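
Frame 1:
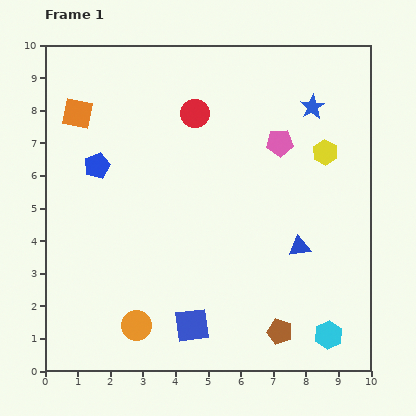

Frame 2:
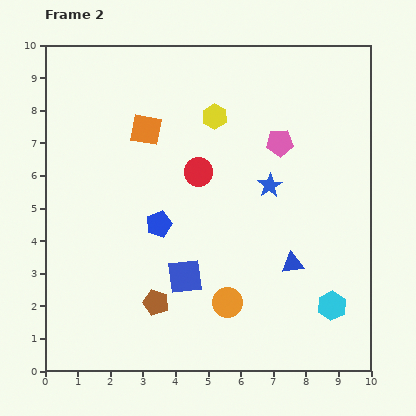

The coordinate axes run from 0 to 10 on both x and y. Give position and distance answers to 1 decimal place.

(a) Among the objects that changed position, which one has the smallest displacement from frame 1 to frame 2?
the blue triangle

(moved 0.5)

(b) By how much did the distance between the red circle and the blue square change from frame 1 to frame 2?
-3.3

Distance in frame 1: 6.5. Distance in frame 2: 3.2.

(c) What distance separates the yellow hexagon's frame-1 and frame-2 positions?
3.6

The yellow hexagon moved from (8.6, 6.7) to (5.2, 7.8), a distance of √(3.4² + 1.1²) ≈ 3.6.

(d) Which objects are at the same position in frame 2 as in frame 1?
the pink pentagon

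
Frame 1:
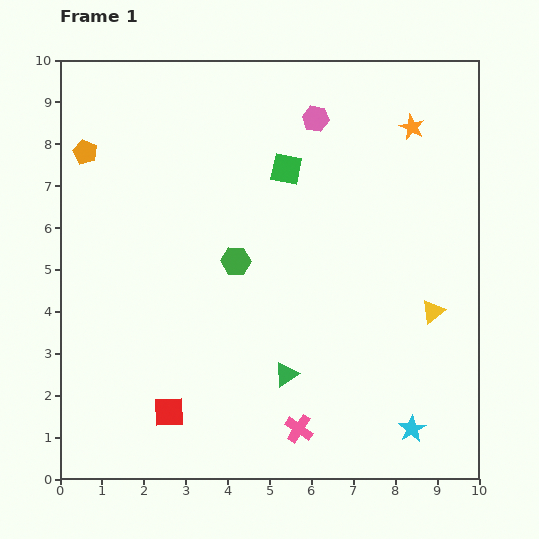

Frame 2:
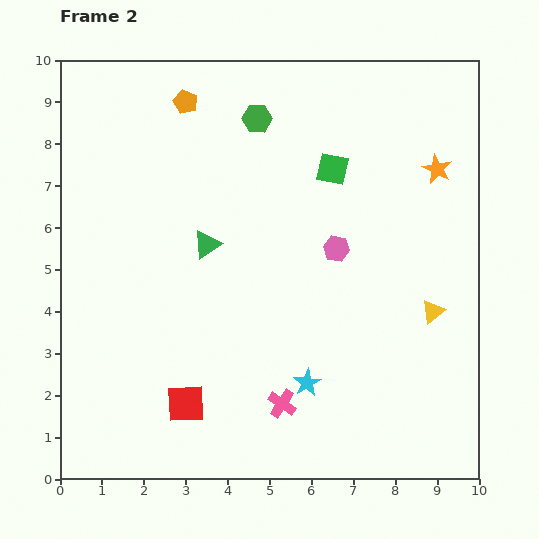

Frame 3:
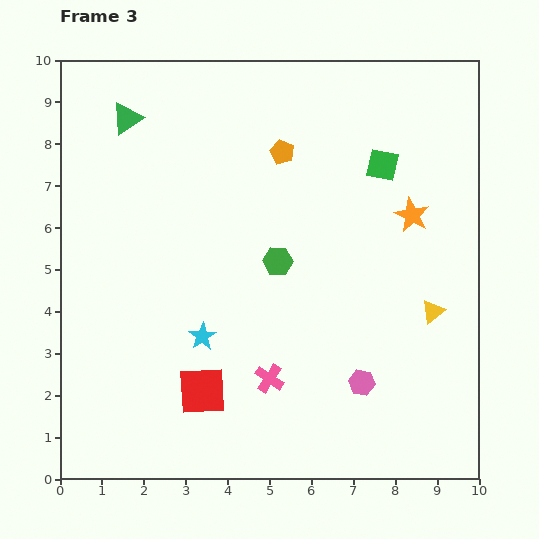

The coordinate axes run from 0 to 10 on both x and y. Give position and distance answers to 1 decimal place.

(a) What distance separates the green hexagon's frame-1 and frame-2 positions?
3.4

The green hexagon moved from (4.2, 5.2) to (4.7, 8.6), a distance of √(0.5² + 3.4²) ≈ 3.4.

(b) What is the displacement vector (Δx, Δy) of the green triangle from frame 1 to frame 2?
(-1.9, 3.1)

The green triangle was at (5.4, 2.5) in frame 1 and (3.5, 5.6) in frame 2.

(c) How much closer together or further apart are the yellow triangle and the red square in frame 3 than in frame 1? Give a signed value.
-0.9

Distance in frame 1: 6.7. Distance in frame 3: 5.8.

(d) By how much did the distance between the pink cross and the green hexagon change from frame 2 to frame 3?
-4.0

Distance in frame 2: 6.8. Distance in frame 3: 2.8.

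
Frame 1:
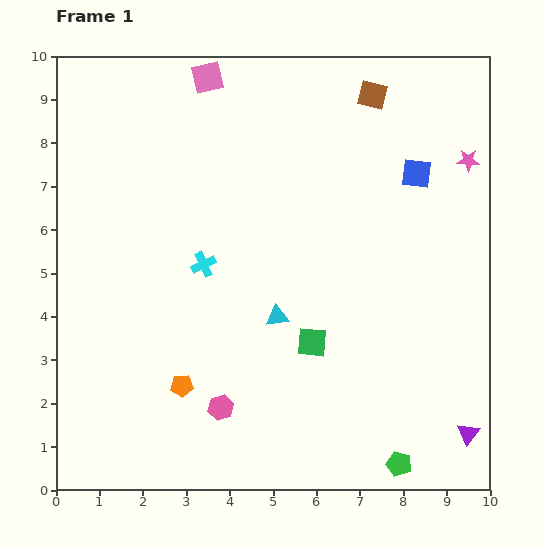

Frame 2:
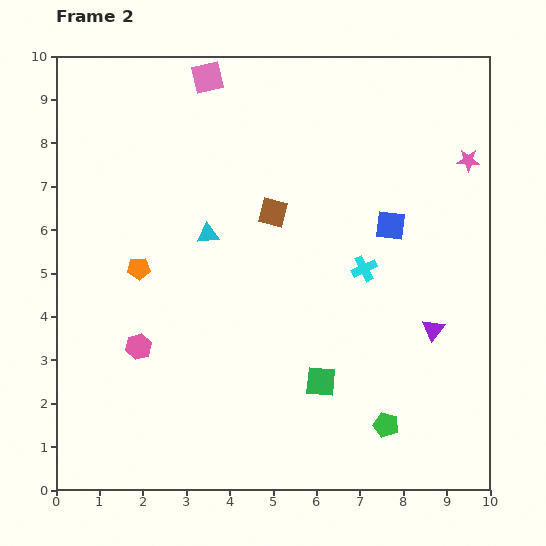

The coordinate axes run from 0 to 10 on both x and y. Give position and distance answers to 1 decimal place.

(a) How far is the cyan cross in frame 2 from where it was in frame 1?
3.7

The cyan cross moved from (3.4, 5.2) to (7.1, 5.1), a distance of √(3.7² + 0.1²) ≈ 3.7.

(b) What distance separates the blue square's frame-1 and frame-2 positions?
1.3

The blue square moved from (8.3, 7.3) to (7.7, 6.1), a distance of √(0.6² + 1.2²) ≈ 1.3.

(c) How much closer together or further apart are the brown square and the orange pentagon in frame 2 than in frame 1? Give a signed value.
-4.6

Distance in frame 1: 8.0. Distance in frame 2: 3.4.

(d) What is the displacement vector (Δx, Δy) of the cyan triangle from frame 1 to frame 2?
(-1.6, 1.9)

The cyan triangle was at (5.1, 4.0) in frame 1 and (3.5, 5.9) in frame 2.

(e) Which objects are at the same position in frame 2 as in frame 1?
the pink star, the pink square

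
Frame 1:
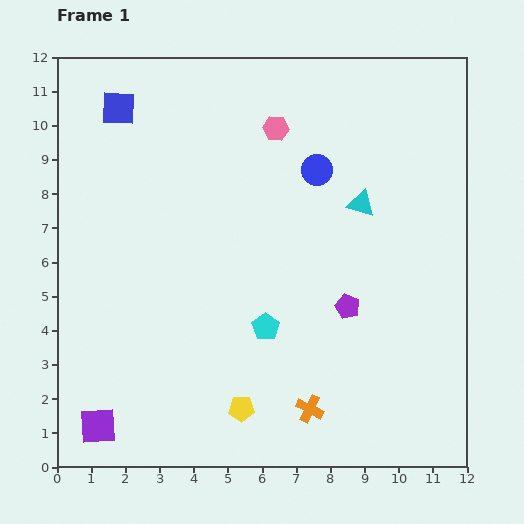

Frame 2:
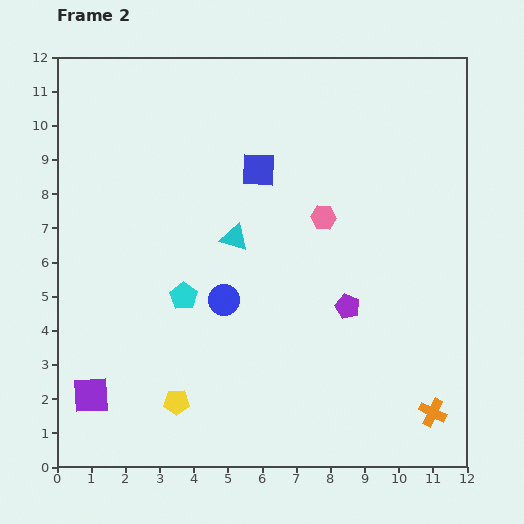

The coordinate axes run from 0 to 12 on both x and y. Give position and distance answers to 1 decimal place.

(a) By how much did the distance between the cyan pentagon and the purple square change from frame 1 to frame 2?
-1.7

Distance in frame 1: 5.7. Distance in frame 2: 4.0.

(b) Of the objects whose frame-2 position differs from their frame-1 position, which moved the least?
the purple square

(moved 0.9)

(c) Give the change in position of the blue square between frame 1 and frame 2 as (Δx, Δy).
(4.1, -1.8)

The blue square was at (1.8, 10.5) in frame 1 and (5.9, 8.7) in frame 2.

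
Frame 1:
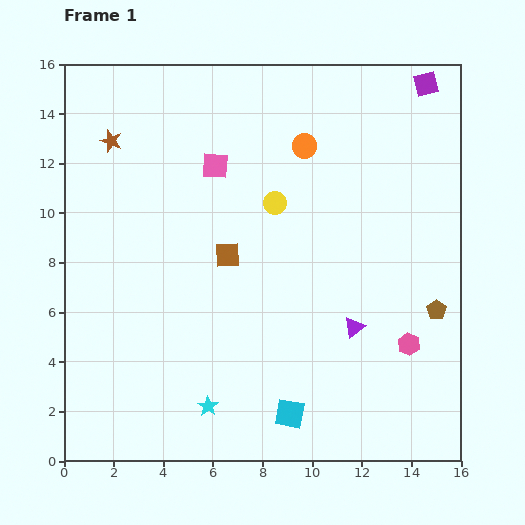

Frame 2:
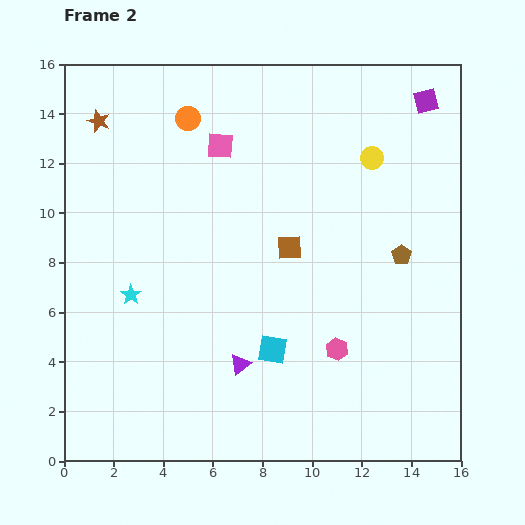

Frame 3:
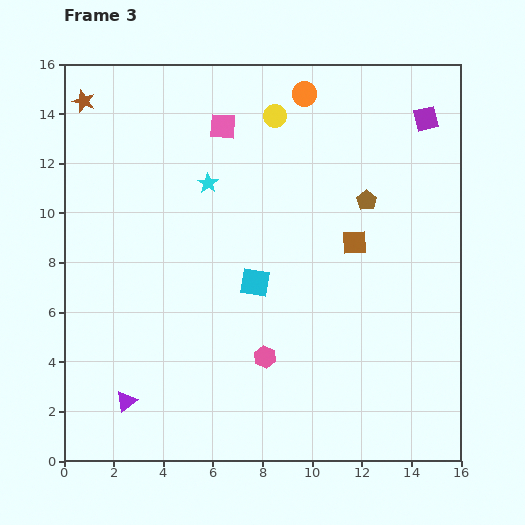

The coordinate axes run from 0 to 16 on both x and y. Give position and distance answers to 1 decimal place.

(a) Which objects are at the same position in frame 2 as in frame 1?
none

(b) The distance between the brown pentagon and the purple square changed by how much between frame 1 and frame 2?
-2.8

Distance in frame 1: 9.1. Distance in frame 2: 6.3.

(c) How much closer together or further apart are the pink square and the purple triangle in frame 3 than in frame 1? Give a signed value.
+3.2

Distance in frame 1: 8.6. Distance in frame 3: 11.8.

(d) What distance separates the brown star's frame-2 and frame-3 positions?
1.0

The brown star moved from (1.4, 13.7) to (0.8, 14.5), a distance of √(0.6² + 0.8²) ≈ 1.0.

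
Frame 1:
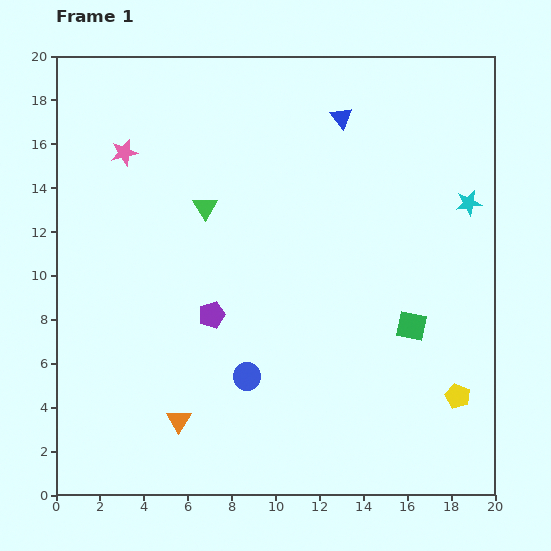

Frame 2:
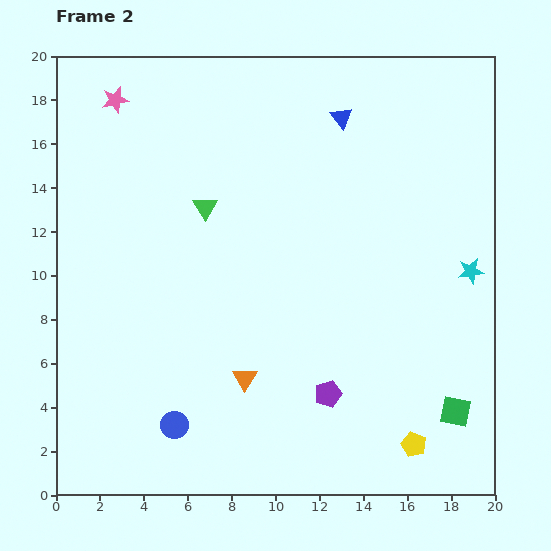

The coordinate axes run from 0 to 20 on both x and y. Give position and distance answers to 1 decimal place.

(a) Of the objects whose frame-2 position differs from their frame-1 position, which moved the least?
the pink star

(moved 2.4)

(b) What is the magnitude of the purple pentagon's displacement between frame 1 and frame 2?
6.4

The purple pentagon moved from (7.1, 8.2) to (12.4, 4.6), a distance of √(5.3² + 3.6²) ≈ 6.4.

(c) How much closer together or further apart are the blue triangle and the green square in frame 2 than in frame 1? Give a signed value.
+4.4

Distance in frame 1: 10.0. Distance in frame 2: 14.4.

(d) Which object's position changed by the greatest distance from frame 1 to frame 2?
the purple pentagon

(moved 6.4; next 4.4)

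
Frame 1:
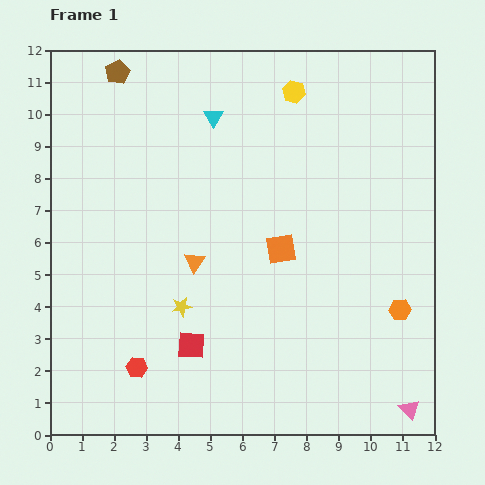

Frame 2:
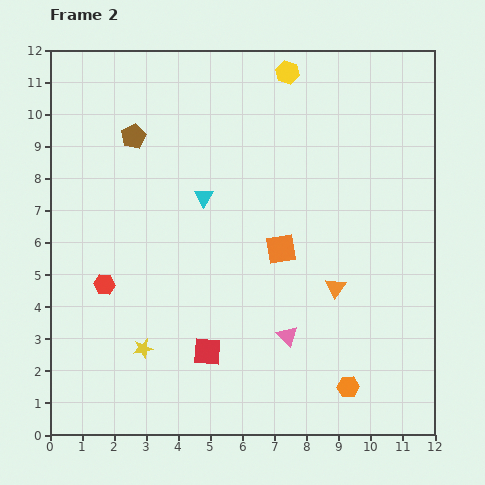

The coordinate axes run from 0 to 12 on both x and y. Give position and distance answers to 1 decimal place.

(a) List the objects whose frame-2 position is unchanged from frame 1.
the orange square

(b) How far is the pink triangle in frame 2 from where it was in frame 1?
4.4

The pink triangle moved from (11.2, 0.8) to (7.4, 3.1), a distance of √(3.8² + 2.3²) ≈ 4.4.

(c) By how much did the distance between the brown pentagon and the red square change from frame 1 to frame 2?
-1.7

Distance in frame 1: 8.8. Distance in frame 2: 7.1.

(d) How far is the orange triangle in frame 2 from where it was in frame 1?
4.5

The orange triangle moved from (4.5, 5.4) to (8.9, 4.6), a distance of √(4.4² + 0.8²) ≈ 4.5.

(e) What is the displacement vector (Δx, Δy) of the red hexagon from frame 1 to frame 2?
(-1.0, 2.6)

The red hexagon was at (2.7, 2.1) in frame 1 and (1.7, 4.7) in frame 2.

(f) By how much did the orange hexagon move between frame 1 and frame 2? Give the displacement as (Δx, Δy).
(-1.6, -2.4)

The orange hexagon was at (10.9, 3.9) in frame 1 and (9.3, 1.5) in frame 2.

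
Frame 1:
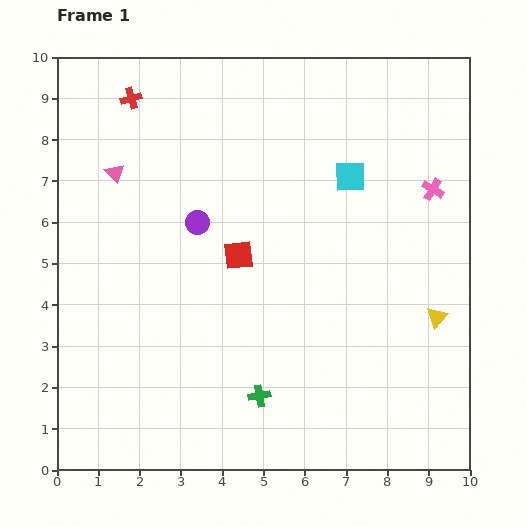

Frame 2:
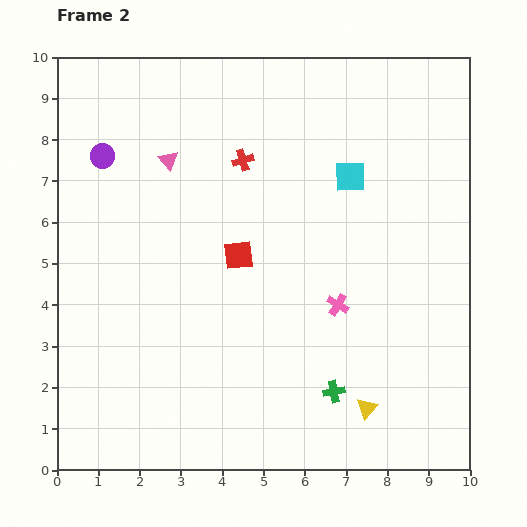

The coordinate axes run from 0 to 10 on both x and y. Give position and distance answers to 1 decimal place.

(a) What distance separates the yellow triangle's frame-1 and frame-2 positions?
2.8

The yellow triangle moved from (9.2, 3.7) to (7.5, 1.5), a distance of √(1.7² + 2.2²) ≈ 2.8.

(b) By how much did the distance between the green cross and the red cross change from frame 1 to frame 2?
-1.8

Distance in frame 1: 7.8. Distance in frame 2: 6.0.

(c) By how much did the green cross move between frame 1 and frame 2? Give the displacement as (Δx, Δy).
(1.8, 0.1)

The green cross was at (4.9, 1.8) in frame 1 and (6.7, 1.9) in frame 2.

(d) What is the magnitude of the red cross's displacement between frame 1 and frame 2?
3.1

The red cross moved from (1.8, 9.0) to (4.5, 7.5), a distance of √(2.7² + 1.5²) ≈ 3.1.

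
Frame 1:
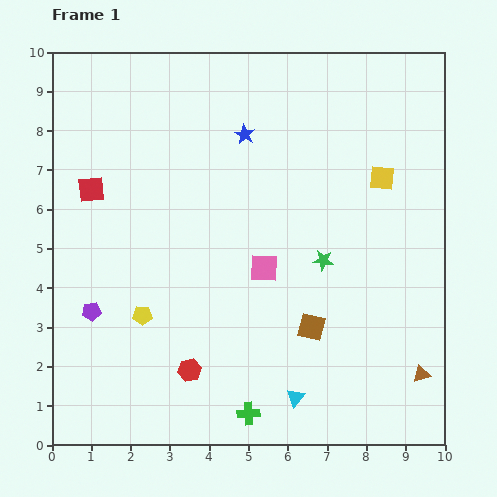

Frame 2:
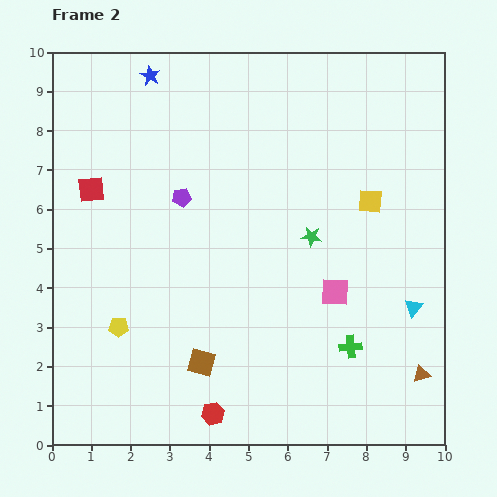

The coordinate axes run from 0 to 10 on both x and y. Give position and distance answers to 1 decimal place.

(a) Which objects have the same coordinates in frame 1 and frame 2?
the brown triangle, the red square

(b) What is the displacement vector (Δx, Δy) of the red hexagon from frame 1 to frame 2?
(0.6, -1.1)

The red hexagon was at (3.5, 1.9) in frame 1 and (4.1, 0.8) in frame 2.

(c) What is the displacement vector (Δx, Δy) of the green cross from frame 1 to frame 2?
(2.6, 1.7)

The green cross was at (5.0, 0.8) in frame 1 and (7.6, 2.5) in frame 2.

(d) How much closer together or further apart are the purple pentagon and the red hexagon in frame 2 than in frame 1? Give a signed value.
+2.7

Distance in frame 1: 2.9. Distance in frame 2: 5.6.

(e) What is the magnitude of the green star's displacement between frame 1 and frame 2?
0.7

The green star moved from (6.9, 4.7) to (6.6, 5.3), a distance of √(0.3² + 0.6²) ≈ 0.7.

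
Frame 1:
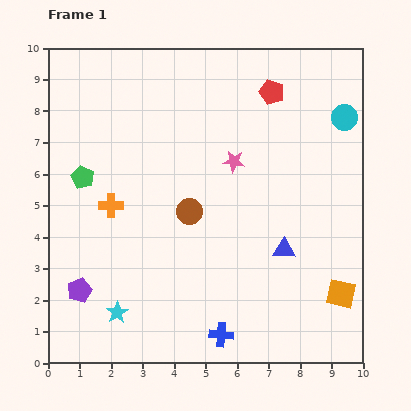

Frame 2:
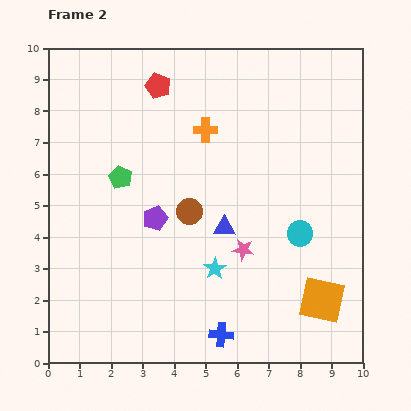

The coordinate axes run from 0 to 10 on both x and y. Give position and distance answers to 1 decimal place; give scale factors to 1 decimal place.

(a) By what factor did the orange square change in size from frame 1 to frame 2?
1.5×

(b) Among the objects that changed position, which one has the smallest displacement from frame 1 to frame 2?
the orange square

(moved 0.6)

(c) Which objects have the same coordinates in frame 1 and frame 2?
the blue cross, the brown circle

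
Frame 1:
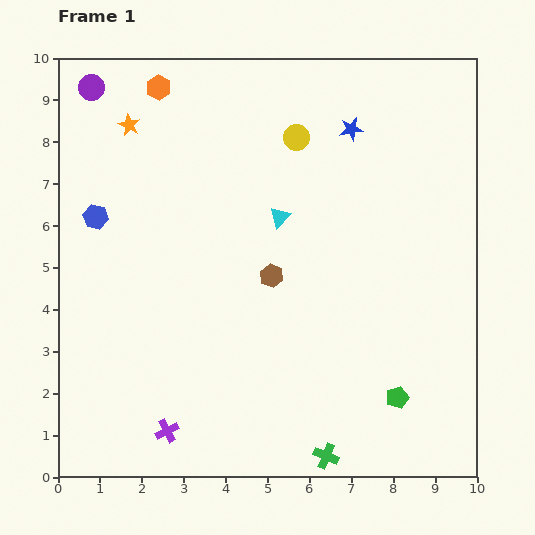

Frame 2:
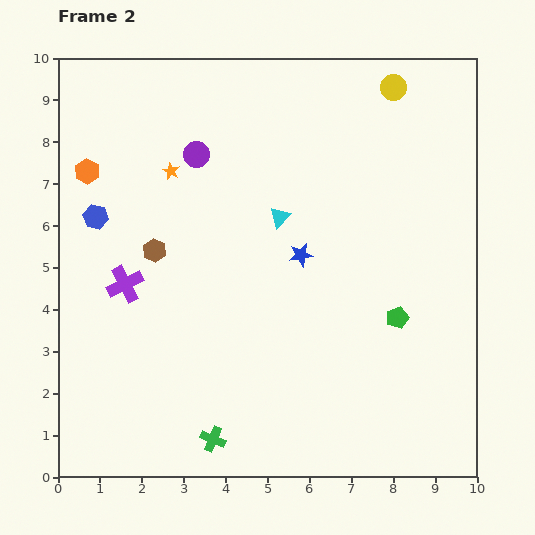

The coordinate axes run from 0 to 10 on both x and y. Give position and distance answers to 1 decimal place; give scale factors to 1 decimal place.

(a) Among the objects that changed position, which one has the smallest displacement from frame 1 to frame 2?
the orange star

(moved 1.5)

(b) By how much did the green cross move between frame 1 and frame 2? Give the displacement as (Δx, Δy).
(-2.7, 0.4)

The green cross was at (6.4, 0.5) in frame 1 and (3.7, 0.9) in frame 2.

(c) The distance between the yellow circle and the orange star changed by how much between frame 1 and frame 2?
+1.7

Distance in frame 1: 4.0. Distance in frame 2: 5.7.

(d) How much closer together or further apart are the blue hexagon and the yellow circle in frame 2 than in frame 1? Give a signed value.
+2.5

Distance in frame 1: 5.2. Distance in frame 2: 7.7.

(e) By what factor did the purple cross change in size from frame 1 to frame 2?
1.6×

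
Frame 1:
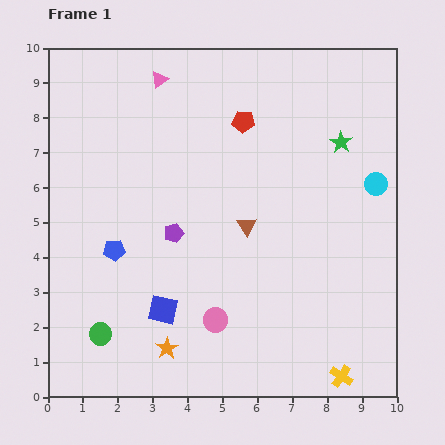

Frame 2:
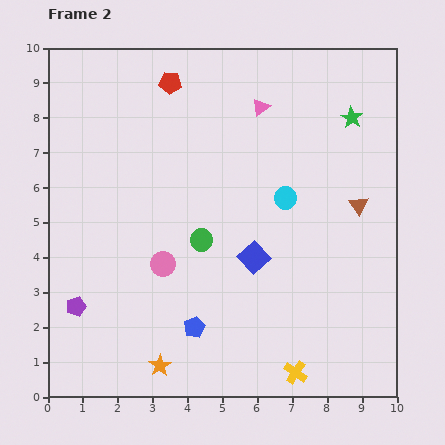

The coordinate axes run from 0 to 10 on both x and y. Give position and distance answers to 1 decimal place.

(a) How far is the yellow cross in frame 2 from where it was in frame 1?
1.3

The yellow cross moved from (8.4, 0.6) to (7.1, 0.7), a distance of √(1.3² + 0.1²) ≈ 1.3.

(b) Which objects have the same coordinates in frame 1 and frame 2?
none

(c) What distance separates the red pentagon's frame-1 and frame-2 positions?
2.4

The red pentagon moved from (5.6, 7.9) to (3.5, 9.0), a distance of √(2.1² + 1.1²) ≈ 2.4.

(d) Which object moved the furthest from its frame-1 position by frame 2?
the green circle

(moved 4.0; next 3.5)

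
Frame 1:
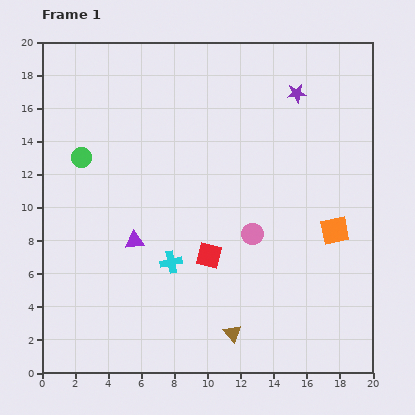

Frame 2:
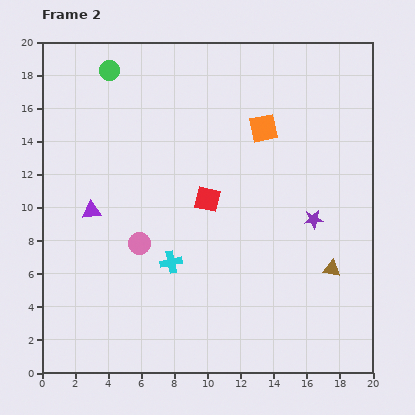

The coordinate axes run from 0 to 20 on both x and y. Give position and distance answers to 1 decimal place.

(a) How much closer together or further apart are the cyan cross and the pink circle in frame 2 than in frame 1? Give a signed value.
-3.0

Distance in frame 1: 5.2. Distance in frame 2: 2.2.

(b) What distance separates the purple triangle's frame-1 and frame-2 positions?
3.2

The purple triangle moved from (5.6, 8.0) to (3.0, 9.8), a distance of √(2.6² + 1.8²) ≈ 3.2.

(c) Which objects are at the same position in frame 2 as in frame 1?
the cyan cross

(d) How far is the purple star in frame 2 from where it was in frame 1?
7.7

The purple star moved from (15.4, 16.9) to (16.4, 9.3), a distance of √(1.0² + 7.6²) ≈ 7.7.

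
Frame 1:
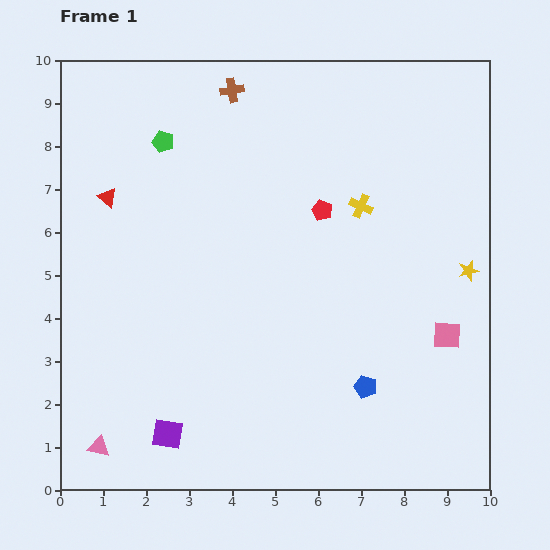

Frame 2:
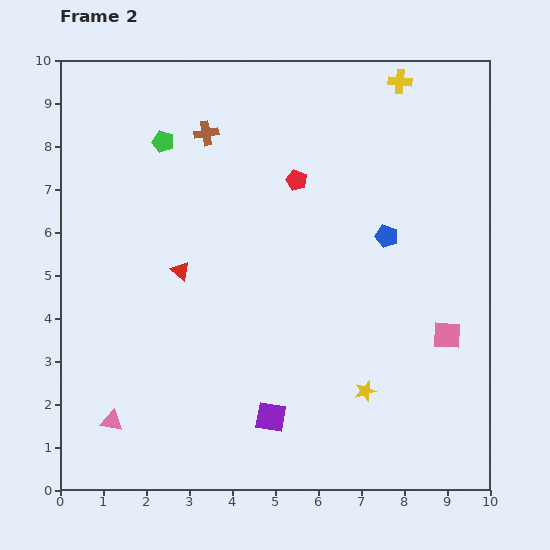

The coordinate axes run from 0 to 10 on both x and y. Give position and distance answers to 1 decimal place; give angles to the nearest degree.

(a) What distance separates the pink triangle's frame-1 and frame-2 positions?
0.7

The pink triangle moved from (0.9, 1.0) to (1.2, 1.6), a distance of √(0.3² + 0.6²) ≈ 0.7.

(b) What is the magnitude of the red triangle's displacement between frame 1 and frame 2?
2.4

The red triangle moved from (1.1, 6.8) to (2.8, 5.1), a distance of √(1.7² + 1.7²) ≈ 2.4.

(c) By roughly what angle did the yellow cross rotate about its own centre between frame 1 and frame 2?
19° counter-clockwise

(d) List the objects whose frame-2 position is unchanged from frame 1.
the green pentagon, the pink square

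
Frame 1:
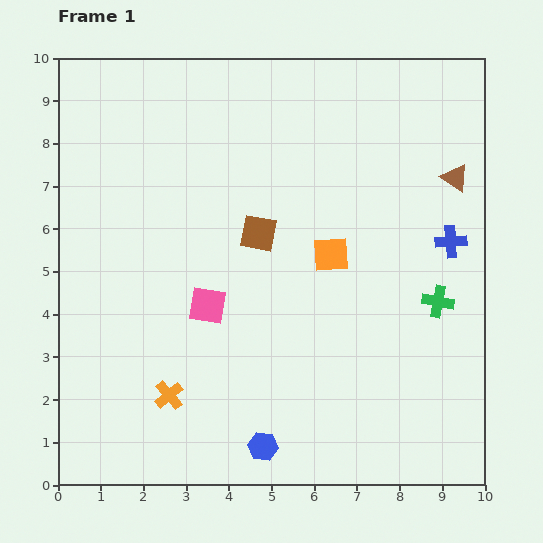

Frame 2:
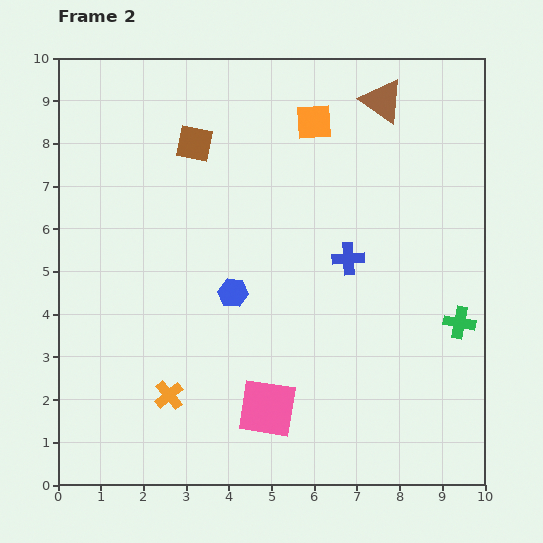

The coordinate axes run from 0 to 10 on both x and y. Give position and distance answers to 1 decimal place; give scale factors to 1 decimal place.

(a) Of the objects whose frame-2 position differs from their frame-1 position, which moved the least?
the green cross

(moved 0.7)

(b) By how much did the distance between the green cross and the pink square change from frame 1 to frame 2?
-0.5

Distance in frame 1: 5.4. Distance in frame 2: 4.9.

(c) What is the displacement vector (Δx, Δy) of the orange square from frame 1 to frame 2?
(-0.4, 3.1)

The orange square was at (6.4, 5.4) in frame 1 and (6.0, 8.5) in frame 2.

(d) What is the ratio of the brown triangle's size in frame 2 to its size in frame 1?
1.6×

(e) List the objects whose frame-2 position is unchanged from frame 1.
the orange cross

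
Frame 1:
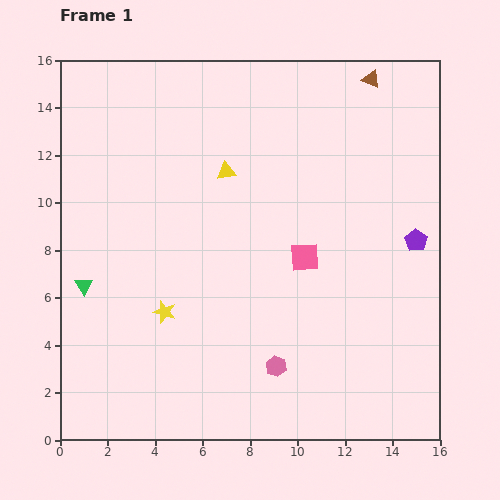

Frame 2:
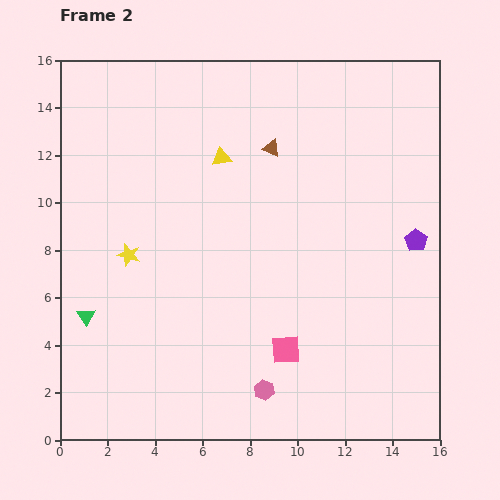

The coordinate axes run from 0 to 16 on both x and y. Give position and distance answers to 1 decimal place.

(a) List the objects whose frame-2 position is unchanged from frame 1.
the purple pentagon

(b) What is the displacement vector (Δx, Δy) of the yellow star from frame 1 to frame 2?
(-1.5, 2.4)

The yellow star was at (4.4, 5.4) in frame 1 and (2.9, 7.8) in frame 2.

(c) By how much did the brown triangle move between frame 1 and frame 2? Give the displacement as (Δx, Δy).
(-4.2, -2.9)

The brown triangle was at (13.1, 15.2) in frame 1 and (8.9, 12.3) in frame 2.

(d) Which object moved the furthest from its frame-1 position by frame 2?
the brown triangle

(moved 5.1; next 4.0)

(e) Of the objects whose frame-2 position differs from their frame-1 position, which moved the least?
the yellow triangle

(moved 0.6)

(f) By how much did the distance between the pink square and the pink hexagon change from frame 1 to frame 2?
-2.9

Distance in frame 1: 4.8. Distance in frame 2: 1.9.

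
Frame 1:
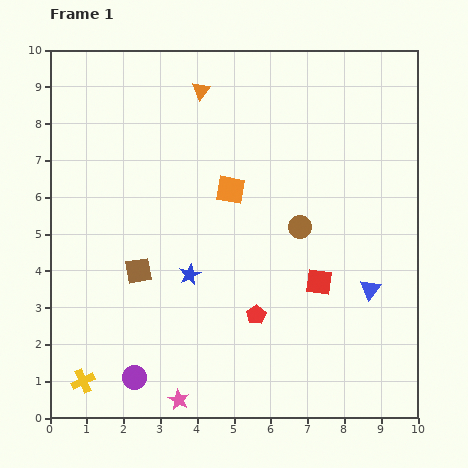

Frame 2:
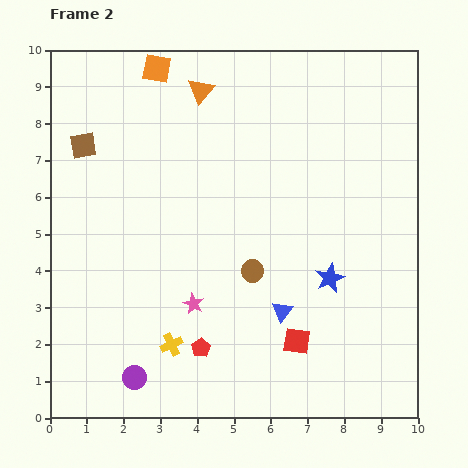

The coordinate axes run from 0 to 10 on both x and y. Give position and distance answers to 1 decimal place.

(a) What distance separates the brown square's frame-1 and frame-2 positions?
3.7

The brown square moved from (2.4, 4.0) to (0.9, 7.4), a distance of √(1.5² + 3.4²) ≈ 3.7.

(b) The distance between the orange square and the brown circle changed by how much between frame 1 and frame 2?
+4.0

Distance in frame 1: 2.1. Distance in frame 2: 6.1.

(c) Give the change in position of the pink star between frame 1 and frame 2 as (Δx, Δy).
(0.4, 2.6)

The pink star was at (3.5, 0.5) in frame 1 and (3.9, 3.1) in frame 2.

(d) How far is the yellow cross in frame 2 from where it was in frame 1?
2.6

The yellow cross moved from (0.9, 1.0) to (3.3, 2.0), a distance of √(2.4² + 1.0²) ≈ 2.6.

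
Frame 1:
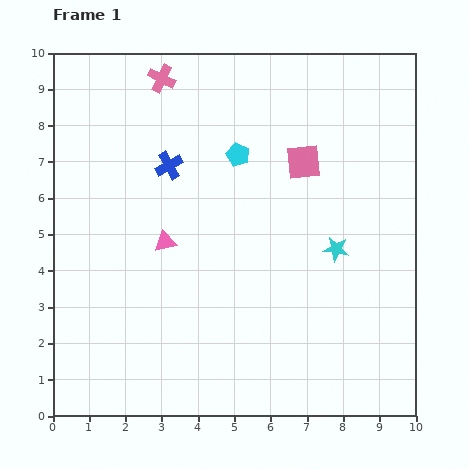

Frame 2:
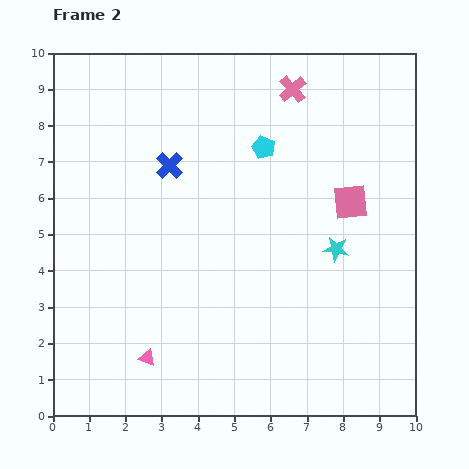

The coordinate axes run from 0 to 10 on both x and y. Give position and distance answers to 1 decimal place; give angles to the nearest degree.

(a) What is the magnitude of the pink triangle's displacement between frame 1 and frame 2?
3.2

The pink triangle moved from (3.1, 4.8) to (2.6, 1.6), a distance of √(0.5² + 3.2²) ≈ 3.2.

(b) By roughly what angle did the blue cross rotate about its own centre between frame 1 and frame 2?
16° counter-clockwise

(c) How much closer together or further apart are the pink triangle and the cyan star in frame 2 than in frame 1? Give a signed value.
+1.3

Distance in frame 1: 4.7. Distance in frame 2: 6.0.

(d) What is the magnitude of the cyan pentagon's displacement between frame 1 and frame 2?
0.7

The cyan pentagon moved from (5.1, 7.2) to (5.8, 7.4), a distance of √(0.7² + 0.2²) ≈ 0.7.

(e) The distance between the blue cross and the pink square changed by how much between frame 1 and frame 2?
+1.4

Distance in frame 1: 3.7. Distance in frame 2: 5.1.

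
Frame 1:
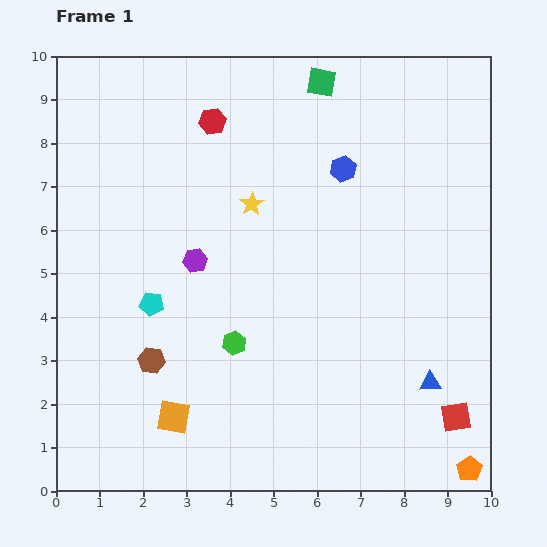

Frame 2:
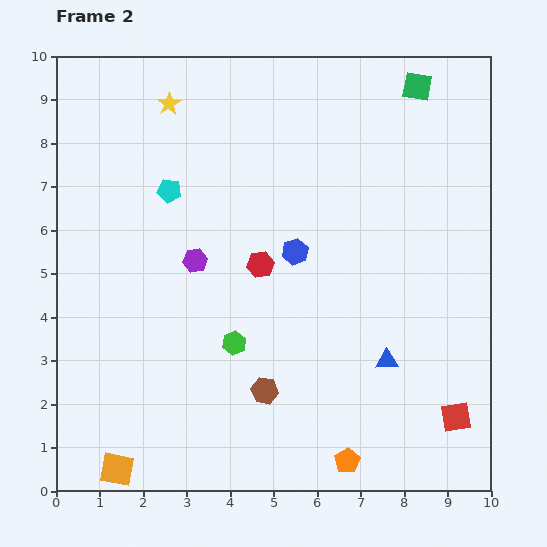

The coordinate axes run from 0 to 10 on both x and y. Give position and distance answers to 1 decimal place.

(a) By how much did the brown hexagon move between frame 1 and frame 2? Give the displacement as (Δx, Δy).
(2.6, -0.7)

The brown hexagon was at (2.2, 3.0) in frame 1 and (4.8, 2.3) in frame 2.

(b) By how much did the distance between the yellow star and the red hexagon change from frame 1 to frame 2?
+2.2

Distance in frame 1: 2.1. Distance in frame 2: 4.3.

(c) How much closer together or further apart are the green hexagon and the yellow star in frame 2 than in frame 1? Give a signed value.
+2.5

Distance in frame 1: 3.2. Distance in frame 2: 5.7.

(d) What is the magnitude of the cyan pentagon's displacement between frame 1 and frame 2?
2.6

The cyan pentagon moved from (2.2, 4.3) to (2.6, 6.9), a distance of √(0.4² + 2.6²) ≈ 2.6.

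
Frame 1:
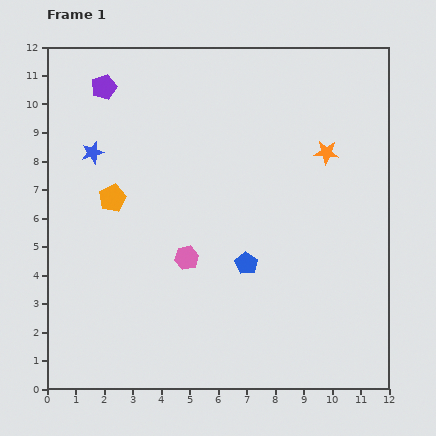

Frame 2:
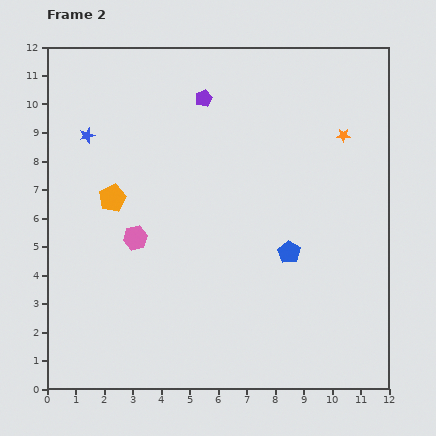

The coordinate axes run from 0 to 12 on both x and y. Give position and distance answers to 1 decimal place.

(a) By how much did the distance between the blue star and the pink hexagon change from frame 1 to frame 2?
-1.0

Distance in frame 1: 5.0. Distance in frame 2: 4.0.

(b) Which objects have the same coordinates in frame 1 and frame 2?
the orange pentagon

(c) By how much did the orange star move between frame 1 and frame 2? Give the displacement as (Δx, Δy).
(0.6, 0.6)

The orange star was at (9.8, 8.3) in frame 1 and (10.4, 8.9) in frame 2.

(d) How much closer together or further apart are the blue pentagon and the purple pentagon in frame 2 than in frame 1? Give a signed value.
-1.8

Distance in frame 1: 8.0. Distance in frame 2: 6.2.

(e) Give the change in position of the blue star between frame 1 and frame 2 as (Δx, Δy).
(-0.2, 0.6)

The blue star was at (1.6, 8.3) in frame 1 and (1.4, 8.9) in frame 2.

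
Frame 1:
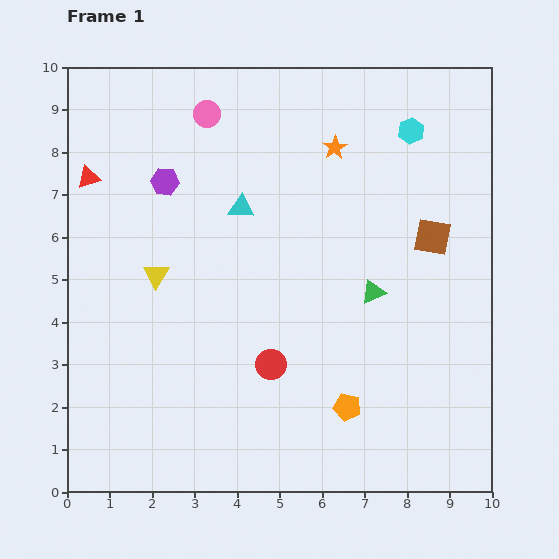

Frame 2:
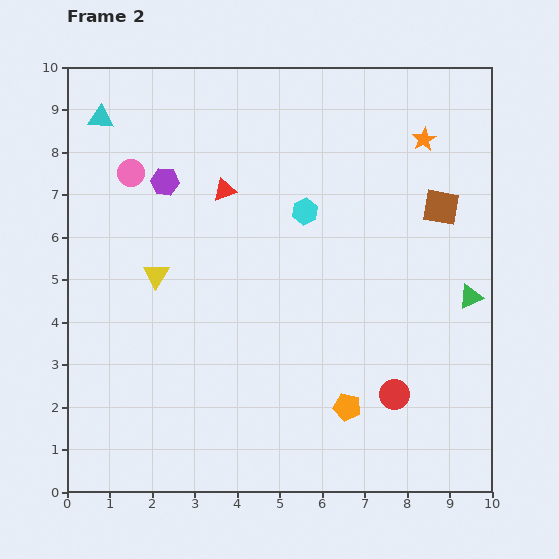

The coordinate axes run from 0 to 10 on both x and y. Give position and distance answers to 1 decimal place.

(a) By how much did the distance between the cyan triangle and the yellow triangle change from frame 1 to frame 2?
+1.3

Distance in frame 1: 2.6. Distance in frame 2: 3.9.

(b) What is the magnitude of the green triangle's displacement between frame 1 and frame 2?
2.3

The green triangle moved from (7.2, 4.7) to (9.5, 4.6), a distance of √(2.3² + 0.1²) ≈ 2.3.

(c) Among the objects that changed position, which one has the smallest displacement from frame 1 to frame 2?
the brown square

(moved 0.7)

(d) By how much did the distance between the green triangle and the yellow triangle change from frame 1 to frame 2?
+2.3

Distance in frame 1: 5.1. Distance in frame 2: 7.4.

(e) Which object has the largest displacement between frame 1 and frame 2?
the cyan triangle

(moved 3.9; next 3.2)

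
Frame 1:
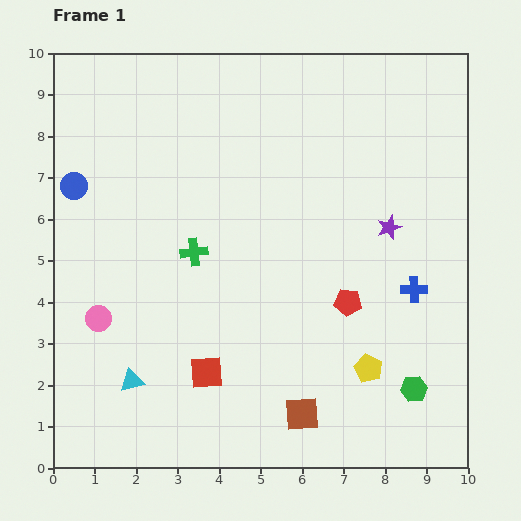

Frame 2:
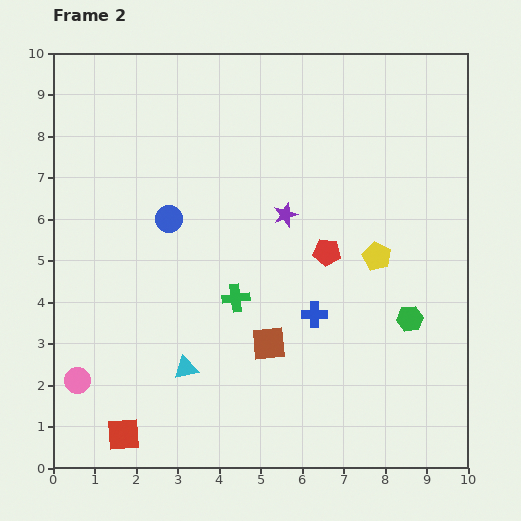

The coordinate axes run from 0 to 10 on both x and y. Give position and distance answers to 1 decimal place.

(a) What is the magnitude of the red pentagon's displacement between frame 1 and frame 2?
1.3

The red pentagon moved from (7.1, 4.0) to (6.6, 5.2), a distance of √(0.5² + 1.2²) ≈ 1.3.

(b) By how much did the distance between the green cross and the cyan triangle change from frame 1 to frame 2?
-1.3

Distance in frame 1: 3.4. Distance in frame 2: 2.1.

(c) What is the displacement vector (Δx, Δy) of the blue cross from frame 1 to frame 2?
(-2.4, -0.6)

The blue cross was at (8.7, 4.3) in frame 1 and (6.3, 3.7) in frame 2.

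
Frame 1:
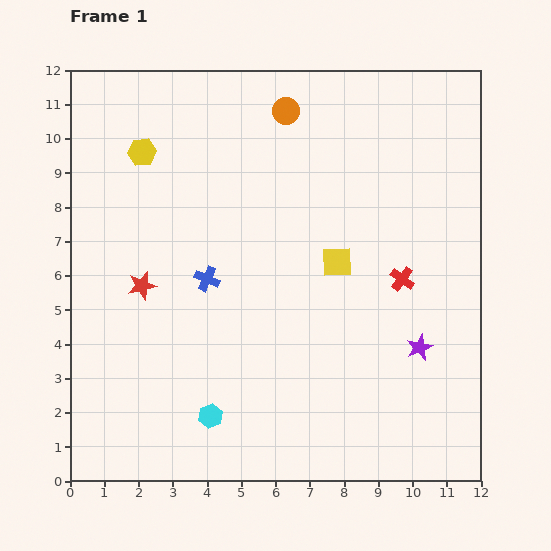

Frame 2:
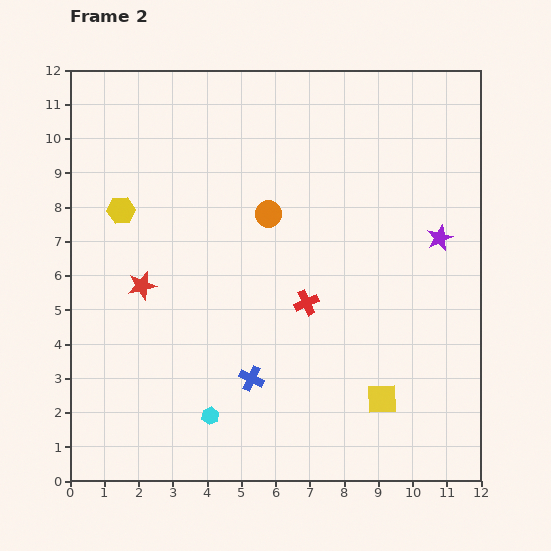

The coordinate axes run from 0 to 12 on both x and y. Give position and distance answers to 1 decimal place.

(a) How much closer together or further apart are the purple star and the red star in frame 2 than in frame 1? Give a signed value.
+0.5

Distance in frame 1: 8.3. Distance in frame 2: 8.8.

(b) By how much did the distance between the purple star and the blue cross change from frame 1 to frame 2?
+0.4

Distance in frame 1: 6.5. Distance in frame 2: 6.9.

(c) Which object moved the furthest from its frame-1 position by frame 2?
the yellow square

(moved 4.2; next 3.3)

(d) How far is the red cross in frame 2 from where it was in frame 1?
2.9

The red cross moved from (9.7, 5.9) to (6.9, 5.2), a distance of √(2.8² + 0.7²) ≈ 2.9.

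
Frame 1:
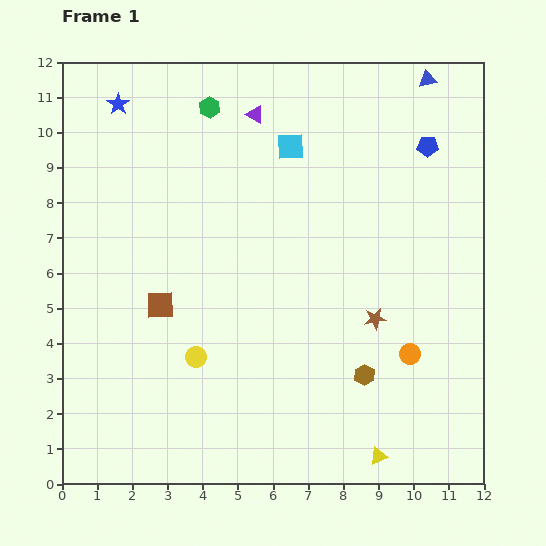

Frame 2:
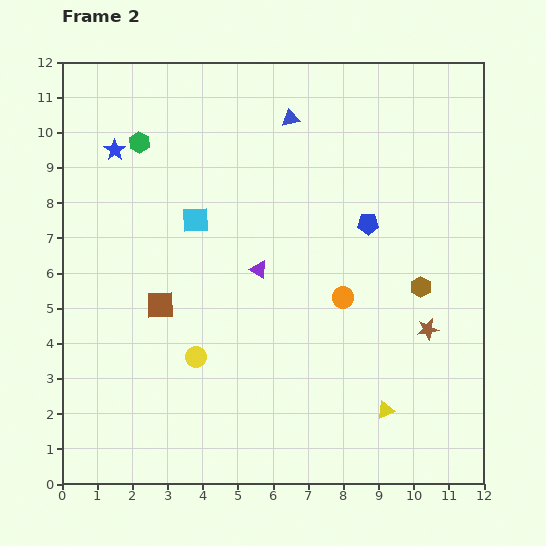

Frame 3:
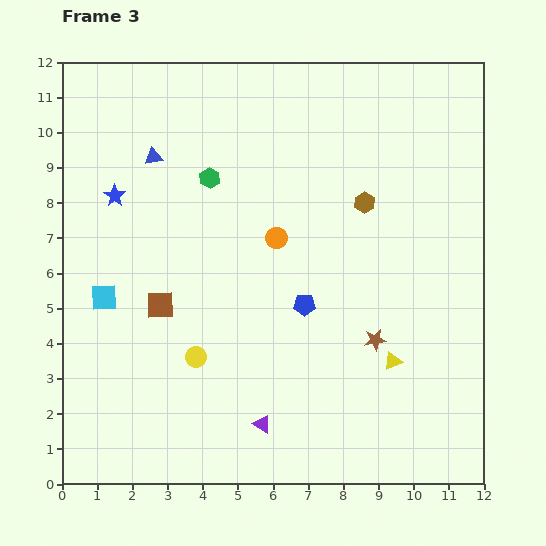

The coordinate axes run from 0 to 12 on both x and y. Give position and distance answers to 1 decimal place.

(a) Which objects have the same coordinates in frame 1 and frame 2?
the yellow circle, the brown square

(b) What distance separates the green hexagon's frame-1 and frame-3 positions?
2.0

The green hexagon moved from (4.2, 10.7) to (4.2, 8.7), a distance of √(0.0² + 2.0²) ≈ 2.0.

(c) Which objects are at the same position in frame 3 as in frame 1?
the yellow circle, the brown square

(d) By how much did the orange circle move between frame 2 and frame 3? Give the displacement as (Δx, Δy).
(-1.9, 1.7)

The orange circle was at (8.0, 5.3) in frame 2 and (6.1, 7.0) in frame 3.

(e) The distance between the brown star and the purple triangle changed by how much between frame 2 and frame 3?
-1.1

Distance in frame 2: 5.1. Distance in frame 3: 4.0.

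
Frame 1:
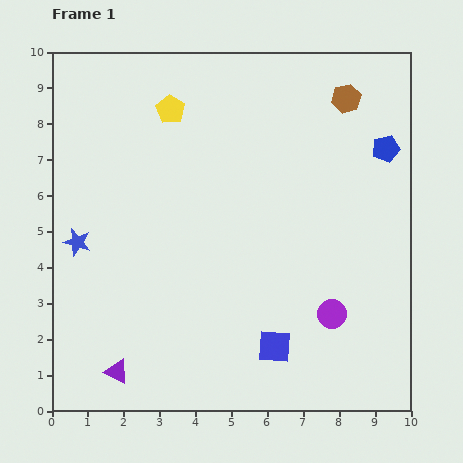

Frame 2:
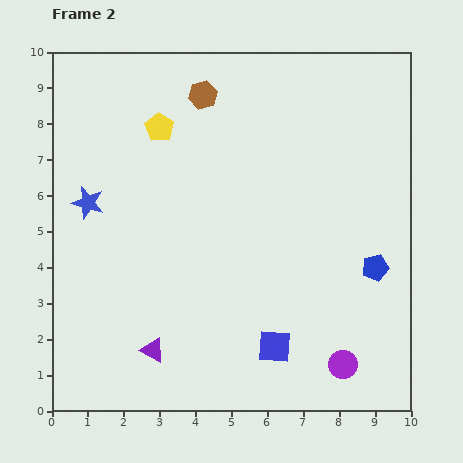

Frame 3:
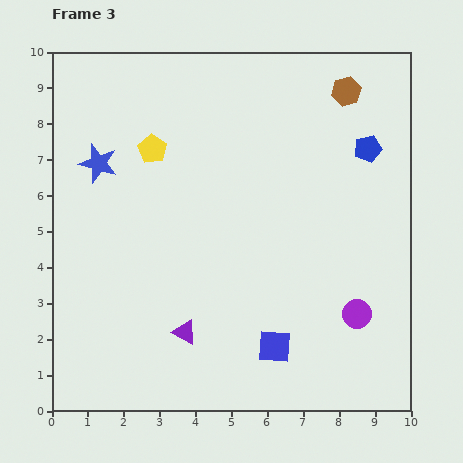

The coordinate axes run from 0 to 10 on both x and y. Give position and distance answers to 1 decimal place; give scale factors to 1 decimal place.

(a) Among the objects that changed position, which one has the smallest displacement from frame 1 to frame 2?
the yellow pentagon

(moved 0.6)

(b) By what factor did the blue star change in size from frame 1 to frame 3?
1.4×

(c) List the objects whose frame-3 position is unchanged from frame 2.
the blue square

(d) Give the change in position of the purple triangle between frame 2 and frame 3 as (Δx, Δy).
(0.9, 0.5)

The purple triangle was at (2.8, 1.7) in frame 2 and (3.7, 2.2) in frame 3.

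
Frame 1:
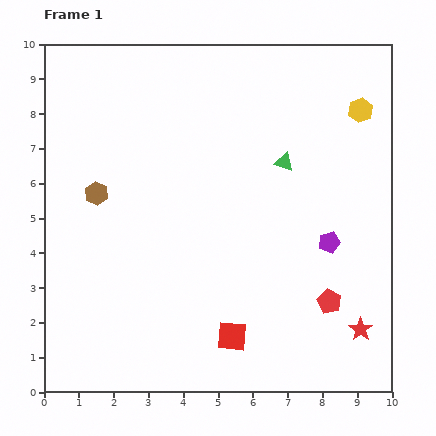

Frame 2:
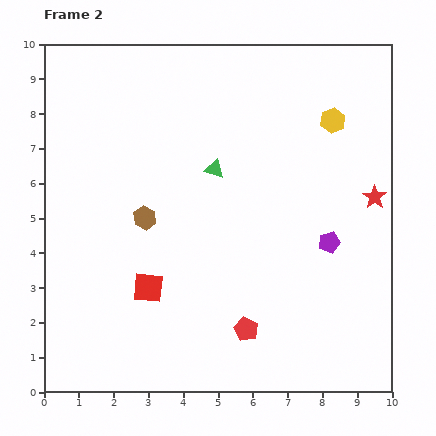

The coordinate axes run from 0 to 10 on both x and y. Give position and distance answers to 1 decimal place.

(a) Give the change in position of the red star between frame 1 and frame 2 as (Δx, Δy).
(0.4, 3.8)

The red star was at (9.1, 1.8) in frame 1 and (9.5, 5.6) in frame 2.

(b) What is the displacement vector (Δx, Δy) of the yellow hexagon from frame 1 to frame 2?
(-0.8, -0.3)

The yellow hexagon was at (9.1, 8.1) in frame 1 and (8.3, 7.8) in frame 2.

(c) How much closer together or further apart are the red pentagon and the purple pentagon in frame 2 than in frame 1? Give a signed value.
+1.8

Distance in frame 1: 1.7. Distance in frame 2: 3.5.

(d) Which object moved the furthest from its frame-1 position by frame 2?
the red star

(moved 3.8; next 2.8)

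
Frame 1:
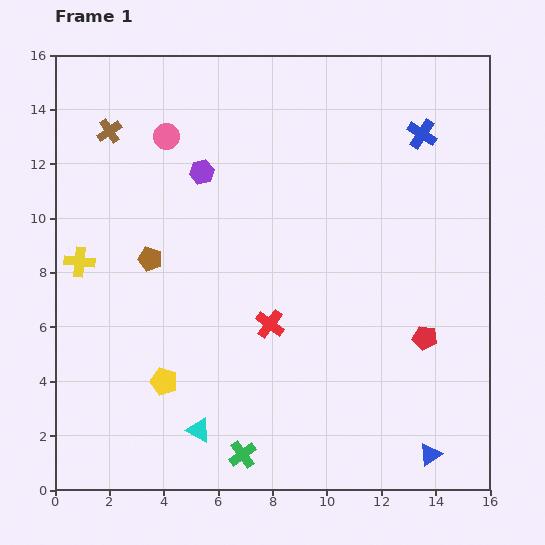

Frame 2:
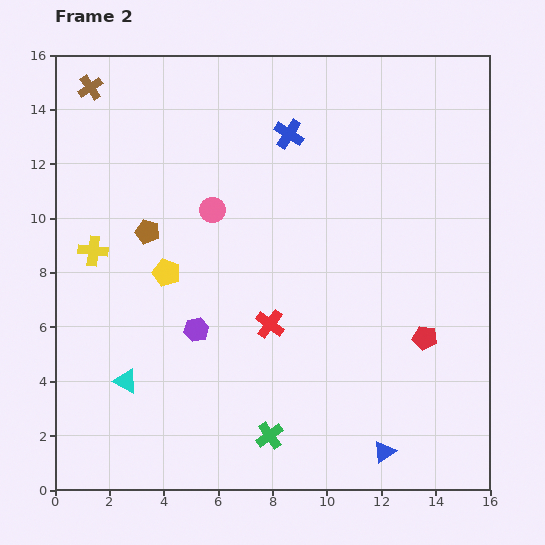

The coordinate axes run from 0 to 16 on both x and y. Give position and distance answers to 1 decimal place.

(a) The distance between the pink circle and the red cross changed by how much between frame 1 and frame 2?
-3.2

Distance in frame 1: 7.9. Distance in frame 2: 4.7.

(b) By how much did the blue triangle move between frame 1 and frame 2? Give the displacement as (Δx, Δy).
(-1.7, 0.1)

The blue triangle was at (13.8, 1.3) in frame 1 and (12.1, 1.4) in frame 2.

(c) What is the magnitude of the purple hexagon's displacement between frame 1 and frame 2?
5.8

The purple hexagon moved from (5.4, 11.7) to (5.2, 5.9), a distance of √(0.2² + 5.8²) ≈ 5.8.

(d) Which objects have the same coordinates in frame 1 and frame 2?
the red pentagon, the red cross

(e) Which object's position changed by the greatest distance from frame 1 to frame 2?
the purple hexagon

(moved 5.8; next 4.9)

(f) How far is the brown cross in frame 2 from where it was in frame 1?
1.7

The brown cross moved from (2.0, 13.2) to (1.3, 14.8), a distance of √(0.7² + 1.6²) ≈ 1.7.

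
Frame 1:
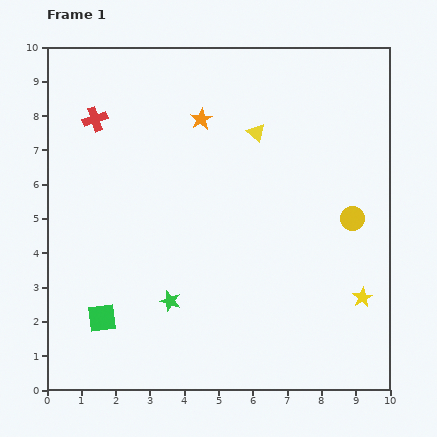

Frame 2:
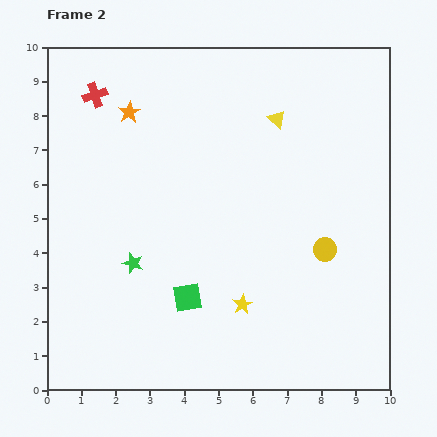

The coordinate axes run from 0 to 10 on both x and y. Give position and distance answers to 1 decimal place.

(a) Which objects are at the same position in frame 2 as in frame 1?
none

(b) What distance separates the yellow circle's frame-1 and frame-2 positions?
1.2

The yellow circle moved from (8.9, 5.0) to (8.1, 4.1), a distance of √(0.8² + 0.9²) ≈ 1.2.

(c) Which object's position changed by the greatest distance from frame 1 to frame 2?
the yellow star

(moved 3.5; next 2.6)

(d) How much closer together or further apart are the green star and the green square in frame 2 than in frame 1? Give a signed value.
-0.2

Distance in frame 1: 2.1. Distance in frame 2: 1.9.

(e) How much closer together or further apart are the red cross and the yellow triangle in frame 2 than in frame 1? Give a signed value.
+0.6

Distance in frame 1: 4.7. Distance in frame 2: 5.3.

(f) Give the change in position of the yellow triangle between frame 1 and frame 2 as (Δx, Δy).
(0.6, 0.4)

The yellow triangle was at (6.1, 7.5) in frame 1 and (6.7, 7.9) in frame 2.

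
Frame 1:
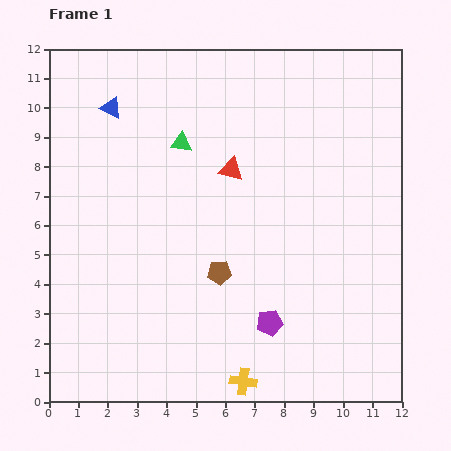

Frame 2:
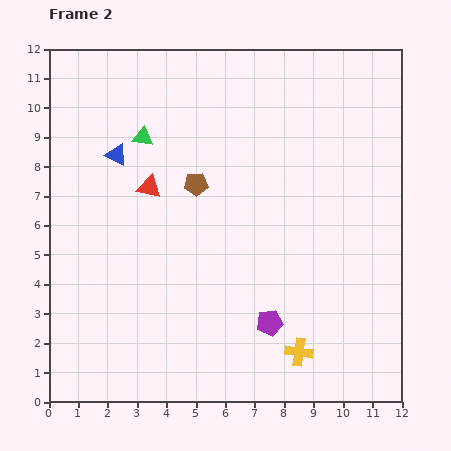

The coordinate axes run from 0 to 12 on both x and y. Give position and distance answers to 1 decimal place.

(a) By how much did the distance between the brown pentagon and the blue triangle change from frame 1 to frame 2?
-3.8

Distance in frame 1: 6.7. Distance in frame 2: 2.9.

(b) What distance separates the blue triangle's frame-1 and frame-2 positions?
1.6

The blue triangle moved from (2.1, 10.0) to (2.3, 8.4), a distance of √(0.2² + 1.6²) ≈ 1.6.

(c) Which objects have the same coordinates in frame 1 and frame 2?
the purple pentagon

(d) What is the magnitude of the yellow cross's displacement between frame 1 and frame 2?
2.1

The yellow cross moved from (6.6, 0.7) to (8.5, 1.7), a distance of √(1.9² + 1.0²) ≈ 2.1.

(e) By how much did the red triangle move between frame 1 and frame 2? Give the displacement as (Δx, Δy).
(-2.8, -0.6)

The red triangle was at (6.2, 7.9) in frame 1 and (3.4, 7.3) in frame 2.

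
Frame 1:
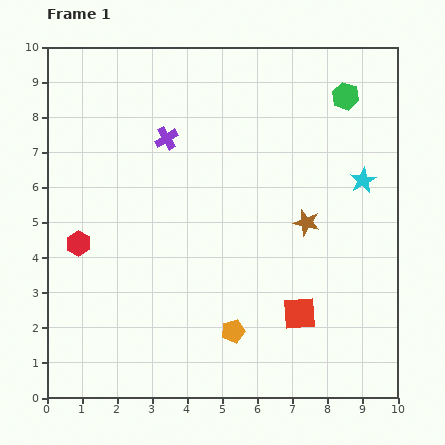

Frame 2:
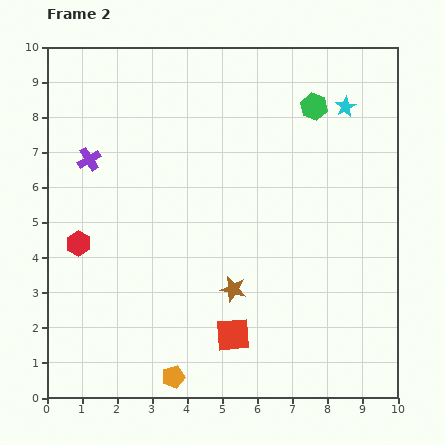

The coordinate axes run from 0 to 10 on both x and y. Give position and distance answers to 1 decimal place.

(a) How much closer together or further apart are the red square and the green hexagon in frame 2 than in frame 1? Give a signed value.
+0.6

Distance in frame 1: 6.3. Distance in frame 2: 6.9.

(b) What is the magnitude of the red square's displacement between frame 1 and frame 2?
2.0

The red square moved from (7.2, 2.4) to (5.3, 1.8), a distance of √(1.9² + 0.6²) ≈ 2.0.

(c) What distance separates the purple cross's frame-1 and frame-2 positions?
2.3

The purple cross moved from (3.4, 7.4) to (1.2, 6.8), a distance of √(2.2² + 0.6²) ≈ 2.3.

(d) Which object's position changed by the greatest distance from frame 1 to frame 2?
the brown star

(moved 2.8; next 2.3)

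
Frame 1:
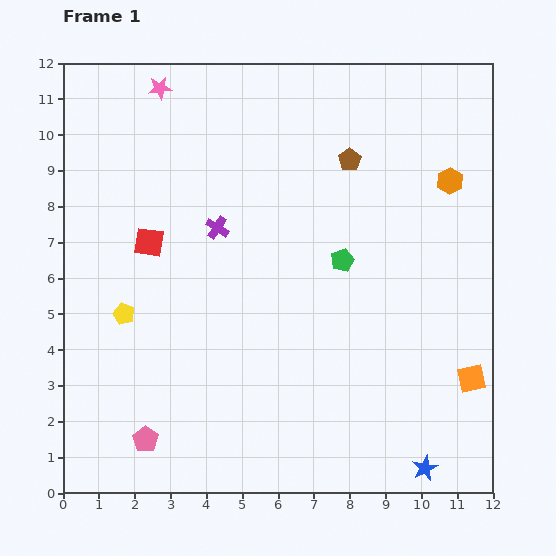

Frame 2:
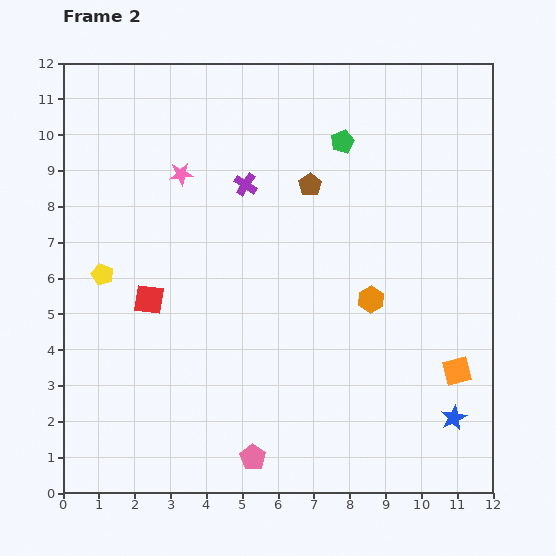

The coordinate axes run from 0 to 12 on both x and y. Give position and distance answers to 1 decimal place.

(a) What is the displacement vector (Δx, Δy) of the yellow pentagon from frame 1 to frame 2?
(-0.6, 1.1)

The yellow pentagon was at (1.7, 5.0) in frame 1 and (1.1, 6.1) in frame 2.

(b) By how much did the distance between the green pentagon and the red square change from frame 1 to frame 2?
+1.6

Distance in frame 1: 5.4. Distance in frame 2: 7.0.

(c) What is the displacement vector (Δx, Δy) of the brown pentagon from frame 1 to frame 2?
(-1.1, -0.7)

The brown pentagon was at (8.0, 9.3) in frame 1 and (6.9, 8.6) in frame 2.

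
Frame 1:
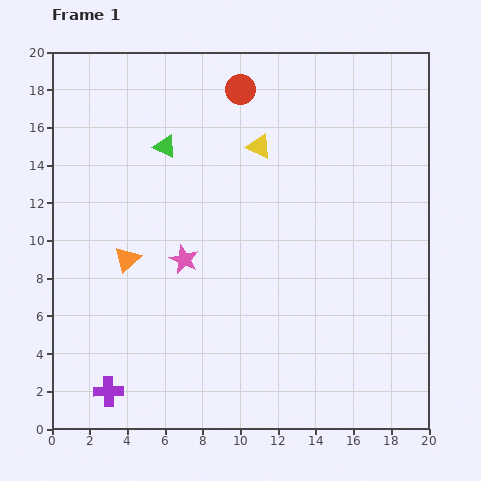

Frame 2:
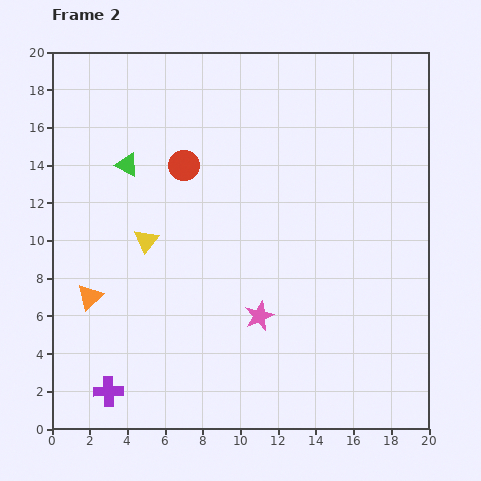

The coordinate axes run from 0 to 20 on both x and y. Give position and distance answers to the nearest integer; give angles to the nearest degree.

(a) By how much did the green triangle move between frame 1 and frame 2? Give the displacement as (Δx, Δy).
(-2, -1)

The green triangle was at (6, 15) in frame 1 and (4, 14) in frame 2.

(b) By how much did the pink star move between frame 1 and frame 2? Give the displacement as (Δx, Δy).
(4, -3)

The pink star was at (7, 9) in frame 1 and (11, 6) in frame 2.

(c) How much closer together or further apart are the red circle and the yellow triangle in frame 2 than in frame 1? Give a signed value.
+1

Distance in frame 1: 3. Distance in frame 2: 4.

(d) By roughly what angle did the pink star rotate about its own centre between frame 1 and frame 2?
24° clockwise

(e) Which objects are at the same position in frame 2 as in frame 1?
the purple cross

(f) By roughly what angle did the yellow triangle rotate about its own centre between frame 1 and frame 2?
43° clockwise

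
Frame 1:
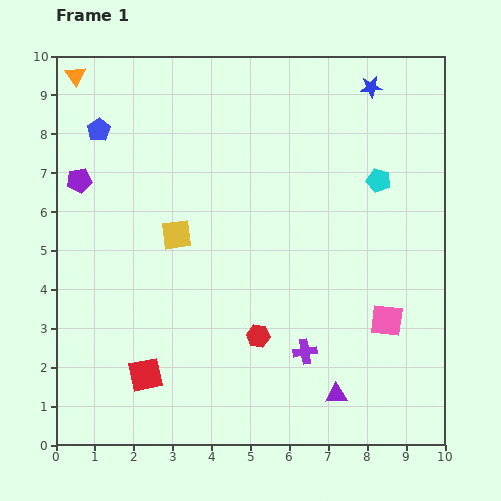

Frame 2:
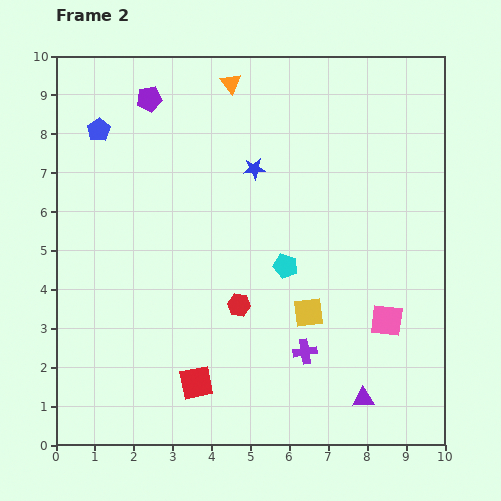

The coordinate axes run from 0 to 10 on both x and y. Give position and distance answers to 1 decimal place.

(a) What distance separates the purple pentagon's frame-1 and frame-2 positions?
2.8

The purple pentagon moved from (0.6, 6.8) to (2.4, 8.9), a distance of √(1.8² + 2.1²) ≈ 2.8.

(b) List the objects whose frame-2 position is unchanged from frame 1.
the purple cross, the blue pentagon, the pink square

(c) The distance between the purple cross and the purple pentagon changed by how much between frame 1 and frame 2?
+0.3

Distance in frame 1: 7.3. Distance in frame 2: 7.6.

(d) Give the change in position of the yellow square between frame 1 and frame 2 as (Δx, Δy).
(3.4, -2.0)

The yellow square was at (3.1, 5.4) in frame 1 and (6.5, 3.4) in frame 2.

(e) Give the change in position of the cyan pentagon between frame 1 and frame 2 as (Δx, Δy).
(-2.4, -2.2)

The cyan pentagon was at (8.3, 6.8) in frame 1 and (5.9, 4.6) in frame 2.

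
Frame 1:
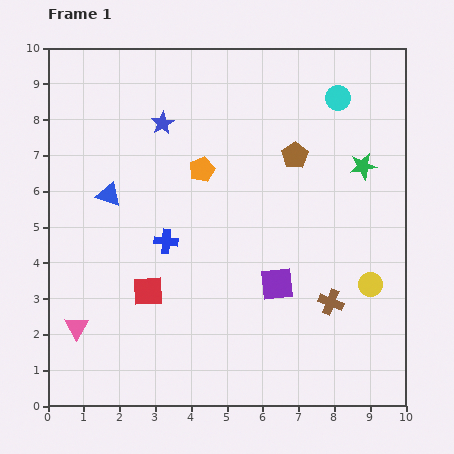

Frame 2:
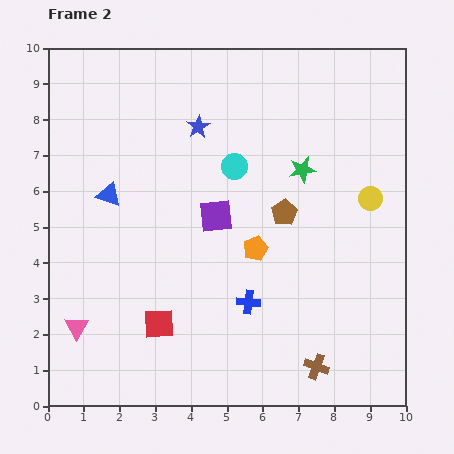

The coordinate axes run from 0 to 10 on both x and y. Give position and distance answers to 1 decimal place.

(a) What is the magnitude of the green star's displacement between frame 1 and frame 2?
1.7

The green star moved from (8.8, 6.7) to (7.1, 6.6), a distance of √(1.7² + 0.1²) ≈ 1.7.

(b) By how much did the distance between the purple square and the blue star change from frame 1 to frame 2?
-3.0

Distance in frame 1: 5.5. Distance in frame 2: 2.5.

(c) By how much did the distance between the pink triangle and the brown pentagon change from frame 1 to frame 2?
-1.2

Distance in frame 1: 7.8. Distance in frame 2: 6.6.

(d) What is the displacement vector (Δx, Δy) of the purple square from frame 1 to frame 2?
(-1.7, 1.9)

The purple square was at (6.4, 3.4) in frame 1 and (4.7, 5.3) in frame 2.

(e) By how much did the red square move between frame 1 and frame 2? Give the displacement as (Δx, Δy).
(0.3, -0.9)

The red square was at (2.8, 3.2) in frame 1 and (3.1, 2.3) in frame 2.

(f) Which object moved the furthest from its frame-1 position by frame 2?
the cyan circle

(moved 3.5; next 2.9)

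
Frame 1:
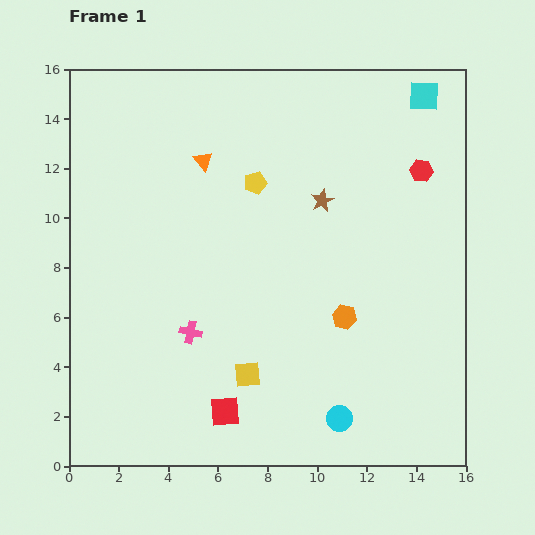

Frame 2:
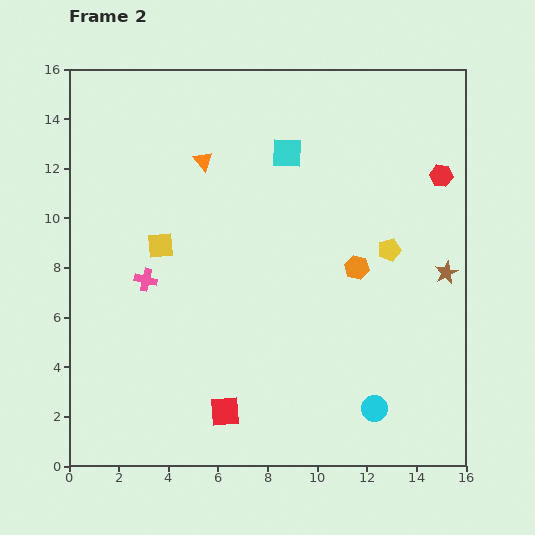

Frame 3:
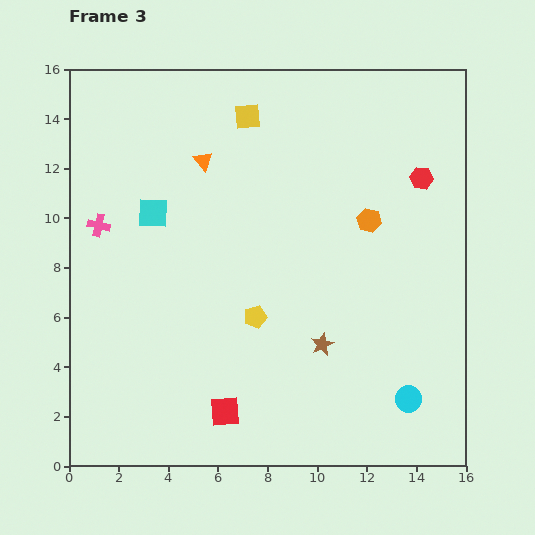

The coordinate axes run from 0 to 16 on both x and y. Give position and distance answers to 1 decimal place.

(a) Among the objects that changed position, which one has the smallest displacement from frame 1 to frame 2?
the red hexagon

(moved 0.8)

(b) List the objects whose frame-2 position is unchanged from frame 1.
the red square, the orange triangle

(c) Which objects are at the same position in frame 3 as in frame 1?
the red square, the orange triangle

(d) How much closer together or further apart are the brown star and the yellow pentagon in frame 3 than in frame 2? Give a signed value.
+0.4

Distance in frame 2: 2.5. Distance in frame 3: 2.9.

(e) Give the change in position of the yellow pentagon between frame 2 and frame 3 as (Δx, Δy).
(-5.4, -2.7)

The yellow pentagon was at (12.9, 8.7) in frame 2 and (7.5, 6.0) in frame 3.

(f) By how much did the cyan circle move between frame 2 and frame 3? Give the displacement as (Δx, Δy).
(1.4, 0.4)

The cyan circle was at (12.3, 2.3) in frame 2 and (13.7, 2.7) in frame 3.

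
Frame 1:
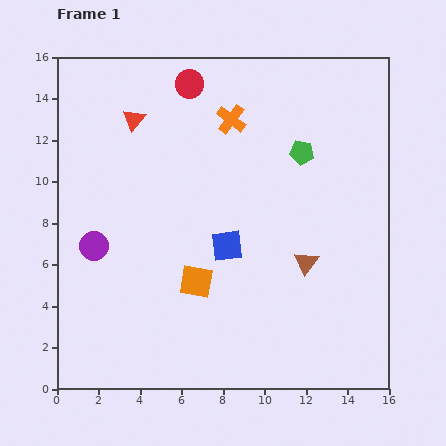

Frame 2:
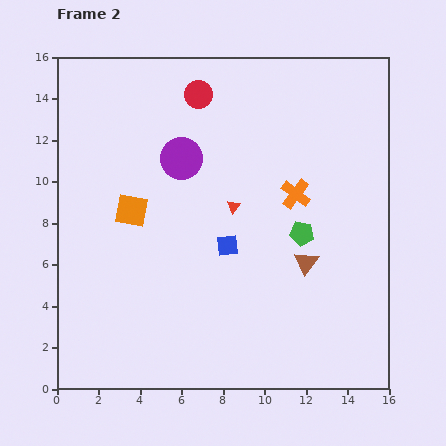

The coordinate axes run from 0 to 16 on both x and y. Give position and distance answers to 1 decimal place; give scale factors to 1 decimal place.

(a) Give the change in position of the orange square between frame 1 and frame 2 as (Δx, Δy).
(-3.1, 3.4)

The orange square was at (6.7, 5.2) in frame 1 and (3.6, 8.6) in frame 2.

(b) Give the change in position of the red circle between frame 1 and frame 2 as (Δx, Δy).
(0.4, -0.5)

The red circle was at (6.4, 14.7) in frame 1 and (6.8, 14.2) in frame 2.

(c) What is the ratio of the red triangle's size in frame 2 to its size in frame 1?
0.6×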